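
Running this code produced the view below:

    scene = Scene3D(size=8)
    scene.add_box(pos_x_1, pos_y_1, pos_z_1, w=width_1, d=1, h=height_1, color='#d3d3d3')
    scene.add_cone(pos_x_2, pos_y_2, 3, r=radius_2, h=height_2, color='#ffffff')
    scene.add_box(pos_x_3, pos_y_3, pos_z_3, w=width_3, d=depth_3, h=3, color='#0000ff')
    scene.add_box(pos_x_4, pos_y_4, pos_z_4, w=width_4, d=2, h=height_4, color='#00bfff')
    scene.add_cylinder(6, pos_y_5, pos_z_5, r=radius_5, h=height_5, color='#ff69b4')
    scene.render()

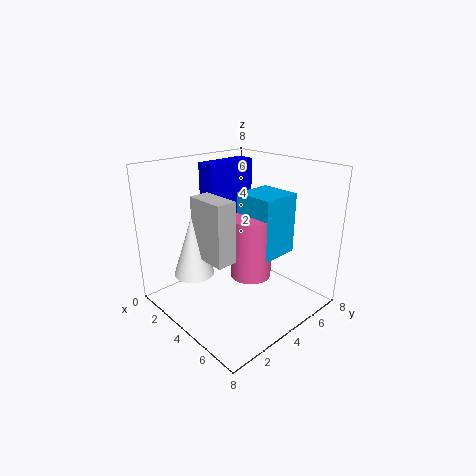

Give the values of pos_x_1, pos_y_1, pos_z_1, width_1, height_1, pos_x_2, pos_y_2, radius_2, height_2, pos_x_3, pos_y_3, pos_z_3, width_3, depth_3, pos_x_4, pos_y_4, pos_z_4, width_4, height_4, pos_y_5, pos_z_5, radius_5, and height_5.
pos_x_1 = 4, pos_y_1 = 1, pos_z_1 = 4, width_1 = 2, height_1 = 3, pos_x_2 = 4, pos_y_2 = 1, radius_2 = 1, height_2 = 3, pos_x_3 = 2, pos_y_3 = 3, pos_z_3 = 5, width_3 = 1, depth_3 = 3, pos_x_4 = 5, pos_y_4 = 3, pos_z_4 = 4, width_4 = 2, height_4 = 3, pos_y_5 = 3, pos_z_5 = 3, radius_5 = 1, height_5 = 3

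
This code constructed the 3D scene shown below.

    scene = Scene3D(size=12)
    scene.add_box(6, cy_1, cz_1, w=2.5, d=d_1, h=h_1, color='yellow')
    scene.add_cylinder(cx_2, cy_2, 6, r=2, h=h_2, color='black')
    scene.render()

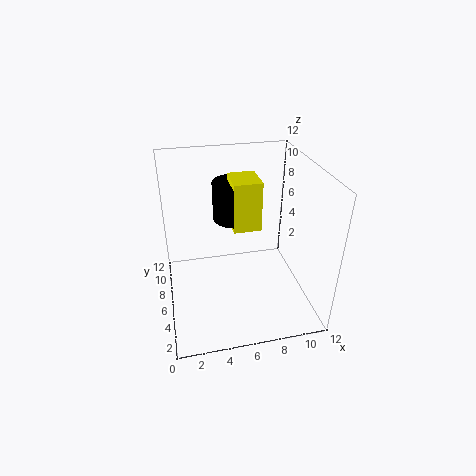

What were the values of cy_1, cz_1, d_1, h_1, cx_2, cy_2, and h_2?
cy_1 = 7.5, cz_1 = 5.5, d_1 = 3, h_1 = 4.5, cx_2 = 6.5, cy_2 = 9.5, h_2 = 3.5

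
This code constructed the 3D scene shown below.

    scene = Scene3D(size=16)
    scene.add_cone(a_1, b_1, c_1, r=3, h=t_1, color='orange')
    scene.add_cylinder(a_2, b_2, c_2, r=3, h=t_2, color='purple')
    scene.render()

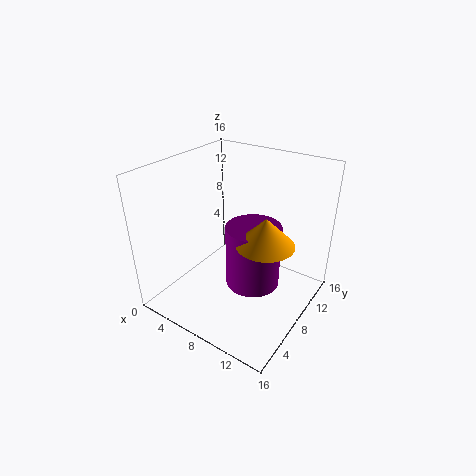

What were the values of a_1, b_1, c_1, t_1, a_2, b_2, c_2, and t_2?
a_1 = 12, b_1 = 7, c_1 = 9, t_1 = 3, a_2 = 10, b_2 = 8, c_2 = 3, t_2 = 7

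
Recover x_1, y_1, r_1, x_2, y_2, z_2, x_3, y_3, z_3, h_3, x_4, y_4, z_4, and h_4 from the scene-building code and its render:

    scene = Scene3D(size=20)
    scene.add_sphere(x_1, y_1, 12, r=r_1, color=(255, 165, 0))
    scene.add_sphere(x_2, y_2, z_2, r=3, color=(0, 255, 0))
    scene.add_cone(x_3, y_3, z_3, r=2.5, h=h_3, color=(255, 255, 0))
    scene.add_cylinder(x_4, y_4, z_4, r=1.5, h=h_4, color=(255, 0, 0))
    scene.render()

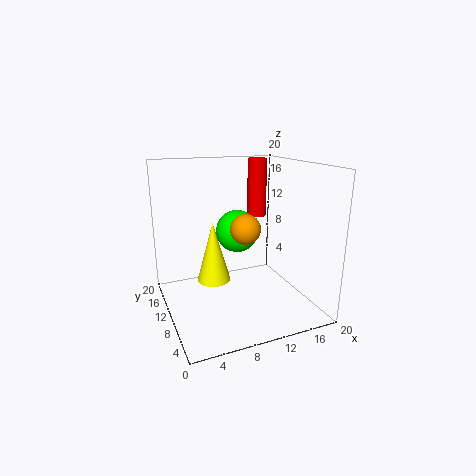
x_1 = 10; y_1 = 7.5; r_1 = 2; x_2 = 10.5; y_2 = 11.5; z_2 = 10.5; x_3 = 7.5; y_3 = 13.5; z_3 = 2.5; h_3 = 9; x_4 = 16; y_4 = 16.5; z_4 = 11; h_4 = 9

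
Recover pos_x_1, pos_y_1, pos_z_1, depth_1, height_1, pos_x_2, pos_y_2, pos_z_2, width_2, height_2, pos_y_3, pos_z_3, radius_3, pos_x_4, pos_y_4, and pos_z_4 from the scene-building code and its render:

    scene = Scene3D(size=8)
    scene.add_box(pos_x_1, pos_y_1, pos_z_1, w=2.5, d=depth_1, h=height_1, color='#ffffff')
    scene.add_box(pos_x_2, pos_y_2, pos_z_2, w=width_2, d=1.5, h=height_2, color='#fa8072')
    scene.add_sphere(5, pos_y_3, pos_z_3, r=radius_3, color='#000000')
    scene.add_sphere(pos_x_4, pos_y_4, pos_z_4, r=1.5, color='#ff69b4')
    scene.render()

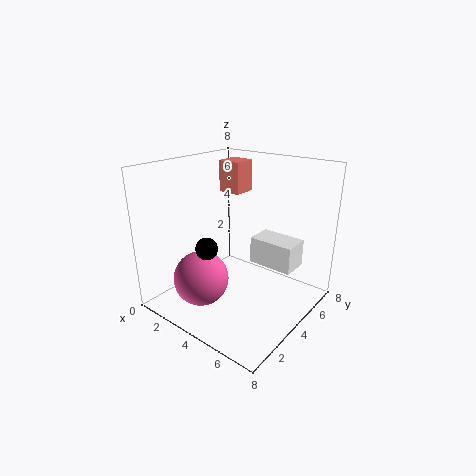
pos_x_1 = 4.5, pos_y_1 = 4.5, pos_z_1 = 2.5, depth_1 = 1.5, height_1 = 1.5, pos_x_2 = 0.5, pos_y_2 = 6.5, pos_z_2 = 5.5, width_2 = 1.5, height_2 = 2, pos_y_3 = 0.5, pos_z_3 = 5, radius_3 = 0.5, pos_x_4 = 3, pos_y_4 = 2, pos_z_4 = 2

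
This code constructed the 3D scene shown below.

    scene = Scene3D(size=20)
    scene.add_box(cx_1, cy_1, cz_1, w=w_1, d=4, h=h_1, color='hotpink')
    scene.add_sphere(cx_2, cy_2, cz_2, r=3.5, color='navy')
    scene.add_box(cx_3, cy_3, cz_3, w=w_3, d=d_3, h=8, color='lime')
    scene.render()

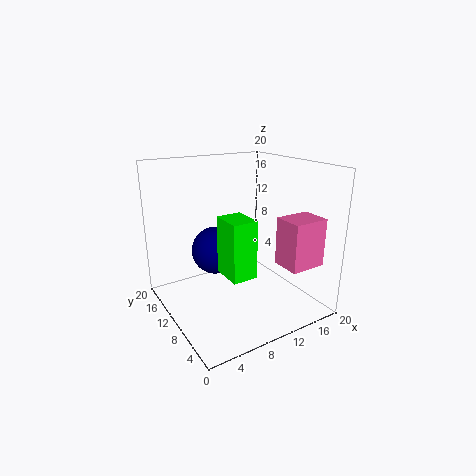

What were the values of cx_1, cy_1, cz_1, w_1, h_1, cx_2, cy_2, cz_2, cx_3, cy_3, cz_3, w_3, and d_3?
cx_1 = 13.5; cy_1 = 2; cz_1 = 7; w_1 = 5; h_1 = 6.5; cx_2 = 8.5; cy_2 = 14; cz_2 = 7; cx_3 = 7; cy_3 = 6; cz_3 = 5.5; w_3 = 3.5; d_3 = 4.5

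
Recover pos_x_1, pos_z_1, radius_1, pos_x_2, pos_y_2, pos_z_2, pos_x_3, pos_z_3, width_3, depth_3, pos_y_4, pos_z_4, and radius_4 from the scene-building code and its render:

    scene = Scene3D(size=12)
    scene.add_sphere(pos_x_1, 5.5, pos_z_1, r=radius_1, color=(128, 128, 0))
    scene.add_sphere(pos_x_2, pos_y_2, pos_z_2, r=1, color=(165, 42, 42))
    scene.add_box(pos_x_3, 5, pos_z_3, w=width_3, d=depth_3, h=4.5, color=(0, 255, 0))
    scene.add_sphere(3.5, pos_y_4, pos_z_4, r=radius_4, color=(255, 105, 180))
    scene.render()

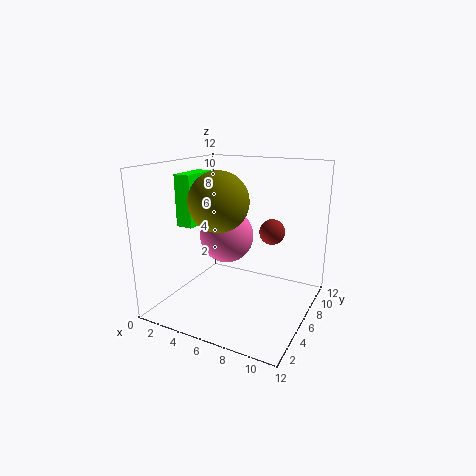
pos_x_1 = 4.5
pos_z_1 = 9
radius_1 = 2.5
pos_x_2 = 9
pos_y_2 = 6
pos_z_2 = 7
pos_x_3 = 0.5
pos_z_3 = 6.5
width_3 = 1.5
depth_3 = 3.5
pos_y_4 = 8.5
pos_z_4 = 5
radius_4 = 2.5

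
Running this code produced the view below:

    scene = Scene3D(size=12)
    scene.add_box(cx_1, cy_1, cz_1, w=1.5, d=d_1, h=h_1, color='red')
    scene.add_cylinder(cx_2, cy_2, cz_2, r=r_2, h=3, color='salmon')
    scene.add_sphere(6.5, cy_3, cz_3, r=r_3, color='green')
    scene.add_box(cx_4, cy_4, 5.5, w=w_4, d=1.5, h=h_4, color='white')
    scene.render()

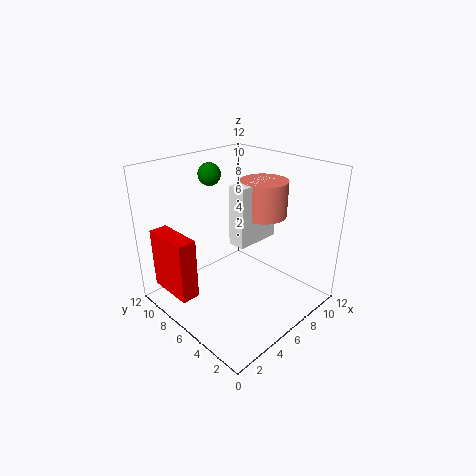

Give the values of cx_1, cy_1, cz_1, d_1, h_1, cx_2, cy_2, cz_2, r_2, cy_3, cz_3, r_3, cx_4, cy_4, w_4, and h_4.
cx_1 = 0.5
cy_1 = 6.5
cz_1 = 2
d_1 = 4
h_1 = 5
cx_2 = 8.5
cy_2 = 5.5
cz_2 = 7.5
r_2 = 2
cy_3 = 10
cz_3 = 10.5
r_3 = 1
cx_4 = 5.5
cy_4 = 5
w_4 = 4
h_4 = 5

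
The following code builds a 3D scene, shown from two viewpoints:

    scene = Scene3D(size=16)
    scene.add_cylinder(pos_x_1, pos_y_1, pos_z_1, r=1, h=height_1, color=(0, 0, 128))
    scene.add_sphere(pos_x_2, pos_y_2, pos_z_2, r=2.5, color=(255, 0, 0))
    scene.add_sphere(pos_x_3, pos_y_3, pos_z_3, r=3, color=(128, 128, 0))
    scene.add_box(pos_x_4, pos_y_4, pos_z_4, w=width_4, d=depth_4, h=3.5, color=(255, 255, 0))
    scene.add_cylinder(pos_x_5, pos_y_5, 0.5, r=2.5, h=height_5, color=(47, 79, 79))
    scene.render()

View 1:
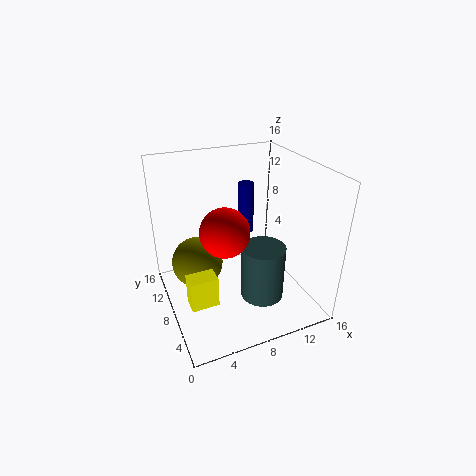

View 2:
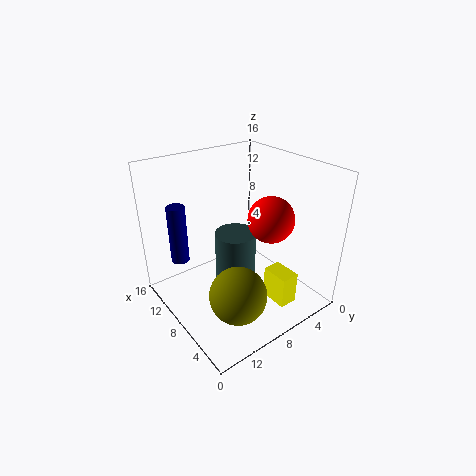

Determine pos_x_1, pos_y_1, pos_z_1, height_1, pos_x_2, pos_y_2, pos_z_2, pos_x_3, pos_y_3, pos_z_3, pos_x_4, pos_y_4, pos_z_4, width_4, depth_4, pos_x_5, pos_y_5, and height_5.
pos_x_1 = 11.5
pos_y_1 = 13.5
pos_z_1 = 5.5
height_1 = 6.5
pos_x_2 = 5.5
pos_y_2 = 5.5
pos_z_2 = 10.5
pos_x_3 = 4
pos_y_3 = 11
pos_z_3 = 4
pos_x_4 = 1.5
pos_y_4 = 5
pos_z_4 = 2
width_4 = 3
depth_4 = 2
pos_x_5 = 10.5
pos_y_5 = 6.5
height_5 = 6.5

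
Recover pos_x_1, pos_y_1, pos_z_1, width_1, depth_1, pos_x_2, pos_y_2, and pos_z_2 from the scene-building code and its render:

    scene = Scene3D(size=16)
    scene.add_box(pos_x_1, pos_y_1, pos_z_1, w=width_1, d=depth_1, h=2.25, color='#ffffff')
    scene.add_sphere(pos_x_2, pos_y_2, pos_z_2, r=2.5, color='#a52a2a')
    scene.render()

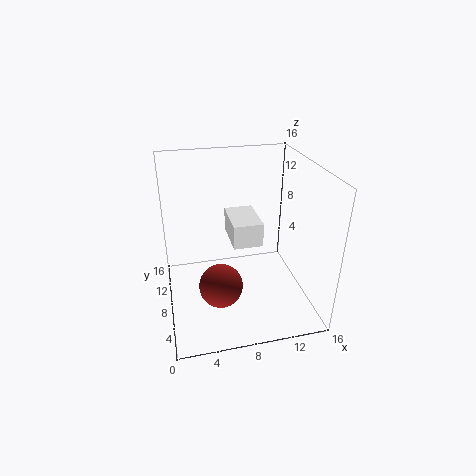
pos_x_1 = 6.25, pos_y_1 = 2.25, pos_z_1 = 10.25, width_1 = 2.75, depth_1 = 4.25, pos_x_2 = 5.75, pos_y_2 = 7, pos_z_2 = 2.5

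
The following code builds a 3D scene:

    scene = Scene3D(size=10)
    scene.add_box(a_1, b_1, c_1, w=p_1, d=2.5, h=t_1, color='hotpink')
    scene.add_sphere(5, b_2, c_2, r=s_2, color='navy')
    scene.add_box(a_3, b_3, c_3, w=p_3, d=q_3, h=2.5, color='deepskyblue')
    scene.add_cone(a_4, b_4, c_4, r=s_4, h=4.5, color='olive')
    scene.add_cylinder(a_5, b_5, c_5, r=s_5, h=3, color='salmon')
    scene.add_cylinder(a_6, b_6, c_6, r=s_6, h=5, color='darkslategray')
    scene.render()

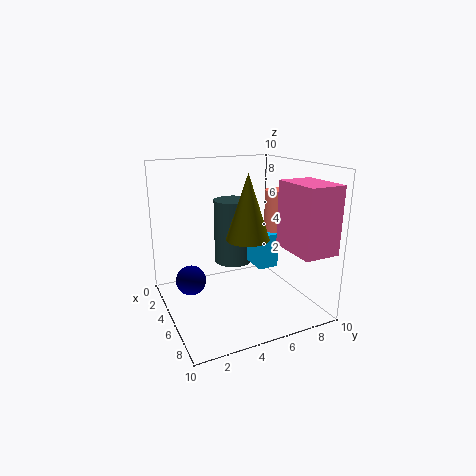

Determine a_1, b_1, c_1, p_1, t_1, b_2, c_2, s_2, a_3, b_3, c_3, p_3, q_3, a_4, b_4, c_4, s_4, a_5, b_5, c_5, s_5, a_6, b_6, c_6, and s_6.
a_1 = 6, b_1 = 7.5, c_1 = 4.5, p_1 = 3.5, t_1 = 4.5, b_2 = 1.5, c_2 = 2.5, s_2 = 1, a_3 = 3.5, b_3 = 6.5, c_3 = 2.5, p_3 = 2, q_3 = 1.5, a_4 = 5.5, b_4 = 5.5, c_4 = 5, s_4 = 1.5, a_5 = 4.5, b_5 = 8.5, c_5 = 5, s_5 = 1, a_6 = 2, b_6 = 6, c_6 = 2, s_6 = 1.5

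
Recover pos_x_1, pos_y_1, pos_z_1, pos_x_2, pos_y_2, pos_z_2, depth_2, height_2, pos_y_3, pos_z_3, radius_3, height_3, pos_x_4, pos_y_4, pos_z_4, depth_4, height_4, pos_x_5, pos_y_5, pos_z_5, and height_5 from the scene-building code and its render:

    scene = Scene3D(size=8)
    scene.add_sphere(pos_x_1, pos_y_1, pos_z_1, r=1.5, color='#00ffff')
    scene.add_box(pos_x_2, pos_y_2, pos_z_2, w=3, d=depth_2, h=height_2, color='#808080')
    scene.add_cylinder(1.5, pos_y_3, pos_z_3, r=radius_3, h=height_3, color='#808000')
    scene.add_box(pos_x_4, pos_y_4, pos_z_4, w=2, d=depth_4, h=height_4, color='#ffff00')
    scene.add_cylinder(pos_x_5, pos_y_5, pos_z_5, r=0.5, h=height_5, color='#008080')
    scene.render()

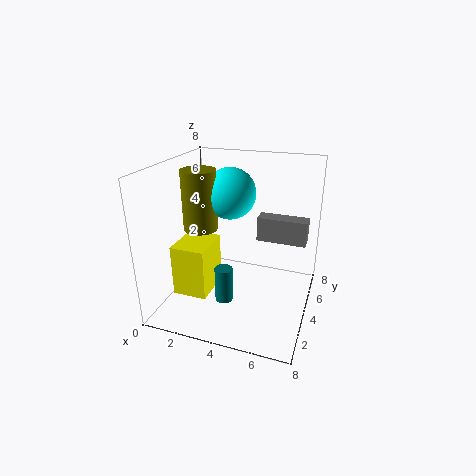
pos_x_1 = 3, pos_y_1 = 5.5, pos_z_1 = 6, pos_x_2 = 4.5, pos_y_2 = 6, pos_z_2 = 3, depth_2 = 1, height_2 = 1.5, pos_y_3 = 4.5, pos_z_3 = 4, radius_3 = 1, height_3 = 3.5, pos_x_4 = 0.5, pos_y_4 = 2.5, pos_z_4 = 0.5, depth_4 = 2.5, height_4 = 3, pos_x_5 = 3.5, pos_y_5 = 3, pos_z_5 = 0.5, height_5 = 2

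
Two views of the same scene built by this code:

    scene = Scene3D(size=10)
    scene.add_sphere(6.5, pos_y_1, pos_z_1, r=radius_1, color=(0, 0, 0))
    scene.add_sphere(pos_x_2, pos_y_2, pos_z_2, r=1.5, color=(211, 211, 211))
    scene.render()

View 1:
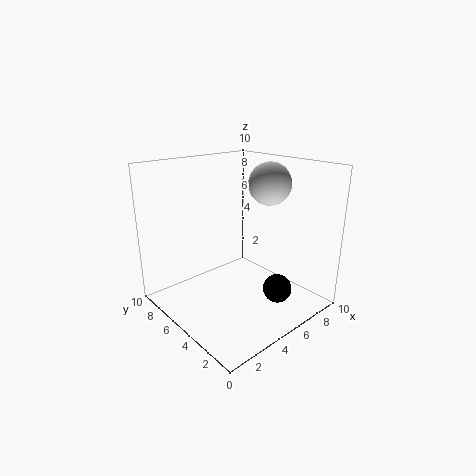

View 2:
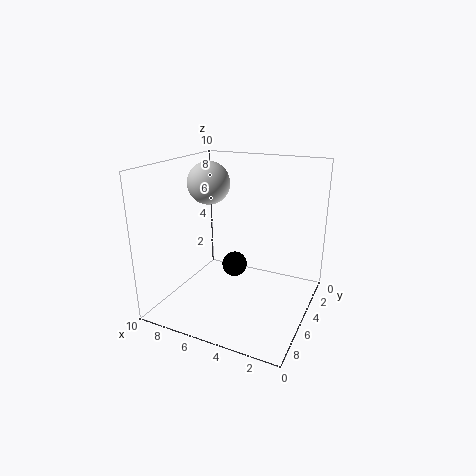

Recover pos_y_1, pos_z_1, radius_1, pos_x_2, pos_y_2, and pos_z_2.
pos_y_1 = 2.5, pos_z_1 = 1.5, radius_1 = 1, pos_x_2 = 7.5, pos_y_2 = 4.5, pos_z_2 = 8.5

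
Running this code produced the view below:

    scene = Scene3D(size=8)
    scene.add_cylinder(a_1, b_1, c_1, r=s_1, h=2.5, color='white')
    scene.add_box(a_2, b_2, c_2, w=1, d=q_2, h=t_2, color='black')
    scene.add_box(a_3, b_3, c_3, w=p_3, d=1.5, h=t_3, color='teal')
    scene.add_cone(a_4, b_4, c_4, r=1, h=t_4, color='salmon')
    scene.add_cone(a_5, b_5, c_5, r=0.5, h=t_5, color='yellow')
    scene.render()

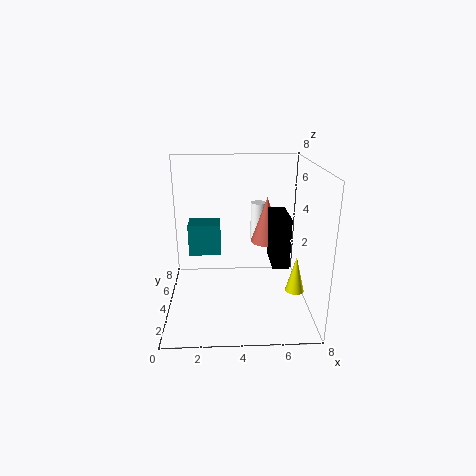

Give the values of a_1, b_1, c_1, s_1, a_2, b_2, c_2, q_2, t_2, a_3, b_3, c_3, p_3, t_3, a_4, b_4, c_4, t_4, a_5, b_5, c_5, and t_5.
a_1 = 5.5; b_1 = 7.5; c_1 = 2.5; s_1 = 0.5; a_2 = 6; b_2 = 4; c_2 = 2; q_2 = 2.5; t_2 = 3; a_3 = 1; b_3 = 6; c_3 = 2; p_3 = 2; t_3 = 2; a_4 = 6; b_4 = 7; c_4 = 2.5; t_4 = 3; a_5 = 7; b_5 = 2.5; c_5 = 1.5; t_5 = 2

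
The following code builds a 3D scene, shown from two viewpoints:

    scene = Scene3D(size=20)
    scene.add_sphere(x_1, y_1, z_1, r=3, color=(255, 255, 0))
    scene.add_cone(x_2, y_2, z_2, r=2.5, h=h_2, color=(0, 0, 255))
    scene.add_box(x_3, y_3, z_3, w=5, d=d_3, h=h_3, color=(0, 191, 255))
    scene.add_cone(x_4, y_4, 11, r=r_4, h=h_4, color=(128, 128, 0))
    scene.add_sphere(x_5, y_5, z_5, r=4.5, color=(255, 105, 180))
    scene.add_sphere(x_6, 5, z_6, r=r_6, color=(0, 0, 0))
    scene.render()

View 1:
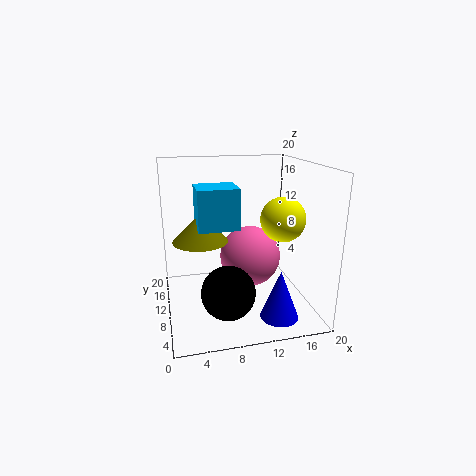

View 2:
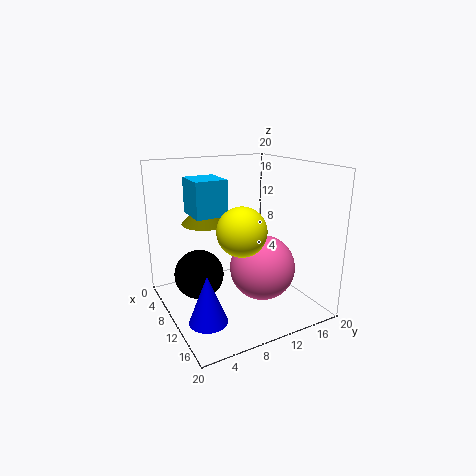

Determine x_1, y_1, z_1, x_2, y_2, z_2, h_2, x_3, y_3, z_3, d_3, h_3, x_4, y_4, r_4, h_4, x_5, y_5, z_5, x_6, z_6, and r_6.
x_1 = 15.5
y_1 = 7.5
z_1 = 13
x_2 = 14
y_2 = 3.5
z_2 = 1
h_2 = 6.5
x_3 = 4
y_3 = 4.5
z_3 = 13
d_3 = 4.5
h_3 = 5
x_4 = 4.5
y_4 = 7.5
r_4 = 3.5
h_4 = 3.5
x_5 = 12.5
y_5 = 12.5
z_5 = 6
x_6 = 7.5
z_6 = 4.5
r_6 = 3.5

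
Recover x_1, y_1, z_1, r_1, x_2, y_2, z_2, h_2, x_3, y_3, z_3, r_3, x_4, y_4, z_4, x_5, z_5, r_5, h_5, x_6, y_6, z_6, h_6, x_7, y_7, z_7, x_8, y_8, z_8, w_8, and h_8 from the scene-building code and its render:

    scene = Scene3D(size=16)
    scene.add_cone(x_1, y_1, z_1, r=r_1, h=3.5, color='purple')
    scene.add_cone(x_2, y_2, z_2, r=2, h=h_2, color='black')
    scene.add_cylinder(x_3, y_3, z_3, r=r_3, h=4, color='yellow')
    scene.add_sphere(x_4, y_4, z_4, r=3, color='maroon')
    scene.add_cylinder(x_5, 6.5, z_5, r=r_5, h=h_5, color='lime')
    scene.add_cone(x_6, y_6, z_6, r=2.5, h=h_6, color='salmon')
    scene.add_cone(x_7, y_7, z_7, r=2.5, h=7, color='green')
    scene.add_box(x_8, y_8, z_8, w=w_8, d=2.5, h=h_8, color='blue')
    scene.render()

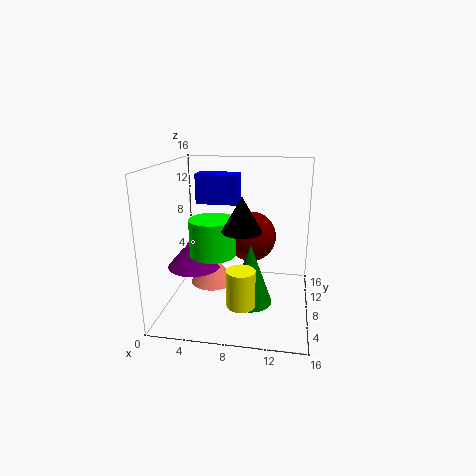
x_1 = 3, y_1 = 7.5, z_1 = 4.5, r_1 = 3, x_2 = 9, y_2 = 4.5, z_2 = 10, h_2 = 3.5, x_3 = 9, y_3 = 4, z_3 = 2, r_3 = 1.5, x_4 = 9, y_4 = 11.5, z_4 = 7, x_5 = 5.5, z_5 = 6.5, r_5 = 2.5, h_5 = 4, x_6 = 5, y_6 = 8, z_6 = 2.5, h_6 = 3.5, x_7 = 9.5, y_7 = 7.5, z_7 = 0.5, x_8 = 2.5, y_8 = 10.5, z_8 = 11, w_8 = 5, h_8 = 3.5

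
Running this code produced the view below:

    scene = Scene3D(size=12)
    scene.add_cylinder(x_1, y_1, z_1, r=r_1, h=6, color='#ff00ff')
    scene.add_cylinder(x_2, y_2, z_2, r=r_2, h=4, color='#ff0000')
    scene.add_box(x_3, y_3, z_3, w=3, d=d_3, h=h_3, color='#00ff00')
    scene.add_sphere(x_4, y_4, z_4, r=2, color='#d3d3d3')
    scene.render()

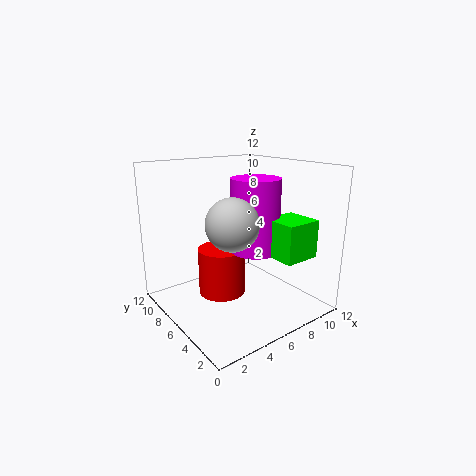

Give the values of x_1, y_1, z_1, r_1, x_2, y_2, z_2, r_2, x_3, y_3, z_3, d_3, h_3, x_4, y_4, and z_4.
x_1 = 7; y_1 = 5; z_1 = 5; r_1 = 2; x_2 = 5; y_2 = 7; z_2 = 1; r_2 = 2; x_3 = 7; y_3 = 1; z_3 = 5; d_3 = 3; h_3 = 3; x_4 = 4; y_4 = 4; z_4 = 8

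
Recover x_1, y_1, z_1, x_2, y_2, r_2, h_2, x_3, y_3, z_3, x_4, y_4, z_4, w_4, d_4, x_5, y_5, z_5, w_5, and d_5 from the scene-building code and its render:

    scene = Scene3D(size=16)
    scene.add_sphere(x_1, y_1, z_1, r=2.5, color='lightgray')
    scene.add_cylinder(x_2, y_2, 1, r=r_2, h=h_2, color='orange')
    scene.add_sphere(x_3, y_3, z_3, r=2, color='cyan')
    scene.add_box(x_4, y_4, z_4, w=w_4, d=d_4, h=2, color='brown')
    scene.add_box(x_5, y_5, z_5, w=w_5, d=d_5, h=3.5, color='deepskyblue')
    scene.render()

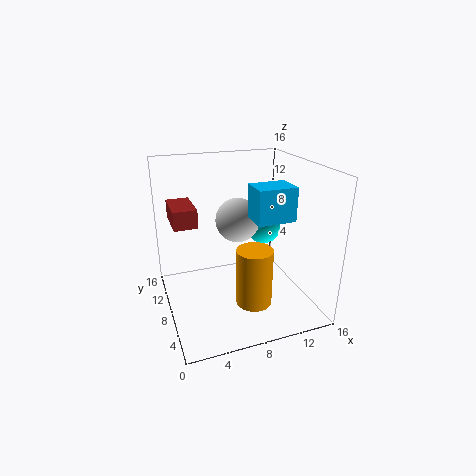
x_1 = 8.5; y_1 = 9.5; z_1 = 9.5; x_2 = 9; y_2 = 5.5; r_2 = 2; h_2 = 6.5; x_3 = 12; y_3 = 10; z_3 = 8; x_4 = 1; y_4 = 7.5; z_4 = 10; w_4 = 2.5; d_4 = 4.5; x_5 = 8.5; y_5 = 3.5; z_5 = 11; w_5 = 4; d_5 = 3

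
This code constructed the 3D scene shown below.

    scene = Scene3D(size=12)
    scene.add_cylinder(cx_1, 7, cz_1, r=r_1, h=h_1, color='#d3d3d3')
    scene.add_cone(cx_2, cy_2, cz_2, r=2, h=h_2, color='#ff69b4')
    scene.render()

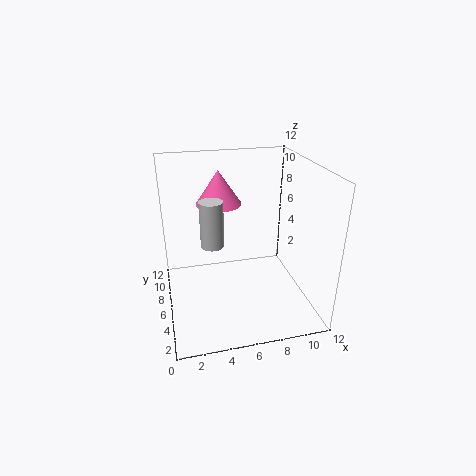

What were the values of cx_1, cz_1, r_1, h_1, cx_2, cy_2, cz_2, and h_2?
cx_1 = 4; cz_1 = 5; r_1 = 1; h_1 = 4; cx_2 = 5; cy_2 = 9; cz_2 = 8; h_2 = 3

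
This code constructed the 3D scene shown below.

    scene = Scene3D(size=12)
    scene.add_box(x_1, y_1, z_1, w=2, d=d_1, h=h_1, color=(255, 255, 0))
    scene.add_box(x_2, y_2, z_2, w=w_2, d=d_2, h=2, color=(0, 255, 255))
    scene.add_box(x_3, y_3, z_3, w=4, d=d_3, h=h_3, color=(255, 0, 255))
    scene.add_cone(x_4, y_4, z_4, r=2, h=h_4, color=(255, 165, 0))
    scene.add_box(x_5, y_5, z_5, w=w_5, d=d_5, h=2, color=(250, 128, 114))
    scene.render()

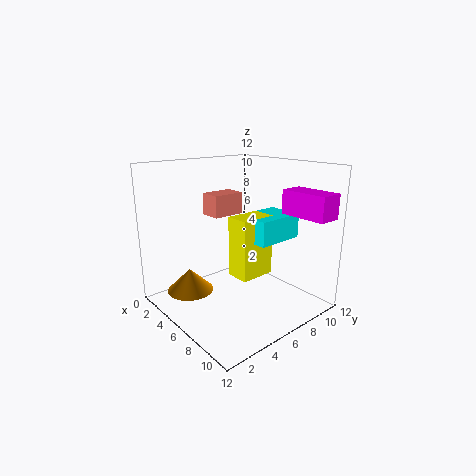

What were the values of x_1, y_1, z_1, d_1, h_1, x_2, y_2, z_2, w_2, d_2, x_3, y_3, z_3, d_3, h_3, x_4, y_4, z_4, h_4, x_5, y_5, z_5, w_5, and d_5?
x_1 = 6, y_1 = 5, z_1 = 3, d_1 = 3, h_1 = 5, x_2 = 6, y_2 = 6, z_2 = 6, w_2 = 3, d_2 = 4, x_3 = 8, y_3 = 9, z_3 = 8, d_3 = 2, h_3 = 2, x_4 = 3, y_4 = 3, z_4 = 1, h_4 = 2, x_5 = 1, y_5 = 6, z_5 = 7, w_5 = 2, d_5 = 3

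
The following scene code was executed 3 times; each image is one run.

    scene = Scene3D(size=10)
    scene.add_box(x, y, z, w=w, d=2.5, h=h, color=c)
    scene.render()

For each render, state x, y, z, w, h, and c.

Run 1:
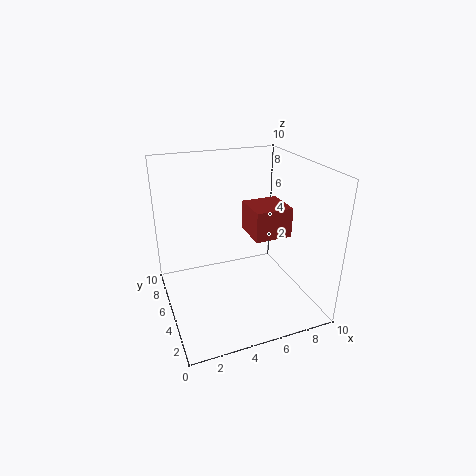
x = 5.5, y = 3, z = 5.5, w = 2.5, h = 2, c = 'brown'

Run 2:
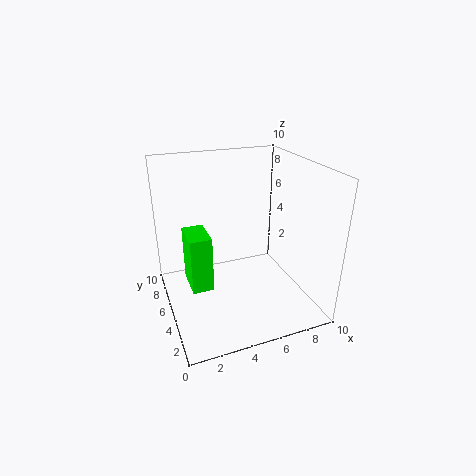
x = 1.5, y = 4.5, z = 1.5, w = 1.5, h = 4, c = 'lime'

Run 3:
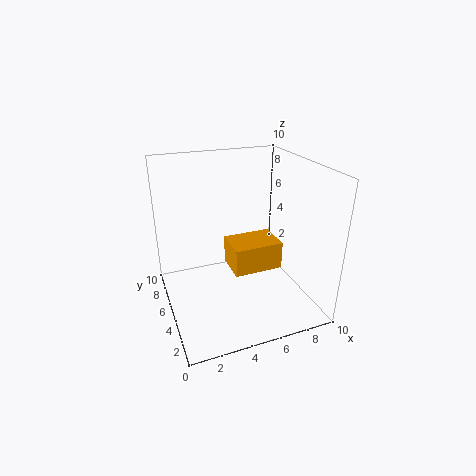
x = 4.5, y = 4, z = 2.5, w = 3.5, h = 2, c = 'orange'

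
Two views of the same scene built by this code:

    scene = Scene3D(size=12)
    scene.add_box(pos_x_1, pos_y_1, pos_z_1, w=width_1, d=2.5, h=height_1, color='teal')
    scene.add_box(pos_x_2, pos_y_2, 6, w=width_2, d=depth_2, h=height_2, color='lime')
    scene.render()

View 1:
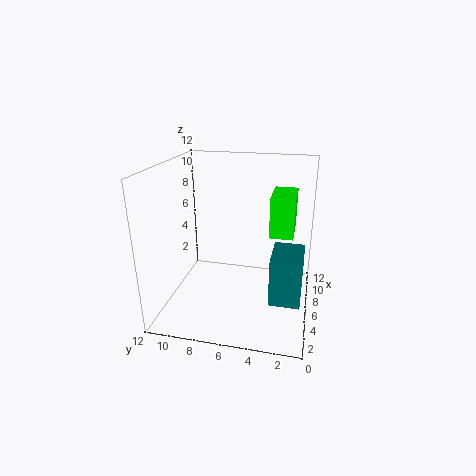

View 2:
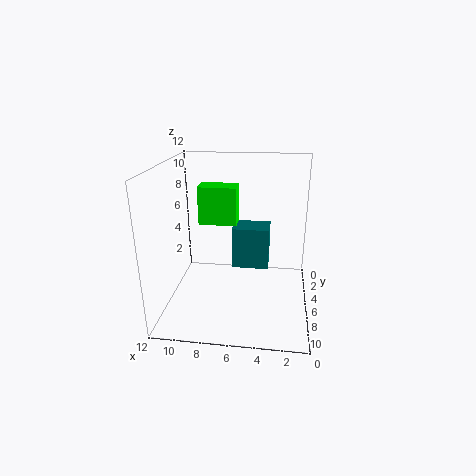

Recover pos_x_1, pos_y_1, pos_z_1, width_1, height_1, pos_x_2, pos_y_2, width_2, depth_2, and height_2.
pos_x_1 = 3.5; pos_y_1 = 0.5; pos_z_1 = 1.5; width_1 = 3.5; height_1 = 4; pos_x_2 = 6.5; pos_y_2 = 1.5; width_2 = 3.5; depth_2 = 2; height_2 = 3.5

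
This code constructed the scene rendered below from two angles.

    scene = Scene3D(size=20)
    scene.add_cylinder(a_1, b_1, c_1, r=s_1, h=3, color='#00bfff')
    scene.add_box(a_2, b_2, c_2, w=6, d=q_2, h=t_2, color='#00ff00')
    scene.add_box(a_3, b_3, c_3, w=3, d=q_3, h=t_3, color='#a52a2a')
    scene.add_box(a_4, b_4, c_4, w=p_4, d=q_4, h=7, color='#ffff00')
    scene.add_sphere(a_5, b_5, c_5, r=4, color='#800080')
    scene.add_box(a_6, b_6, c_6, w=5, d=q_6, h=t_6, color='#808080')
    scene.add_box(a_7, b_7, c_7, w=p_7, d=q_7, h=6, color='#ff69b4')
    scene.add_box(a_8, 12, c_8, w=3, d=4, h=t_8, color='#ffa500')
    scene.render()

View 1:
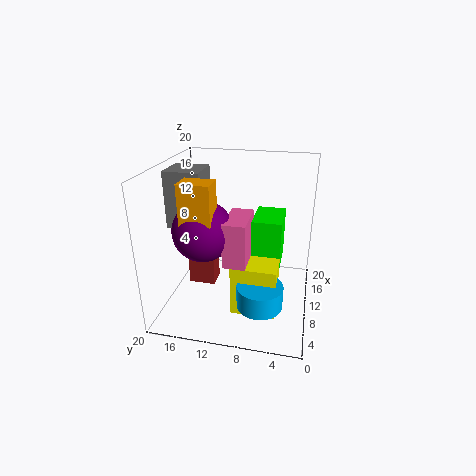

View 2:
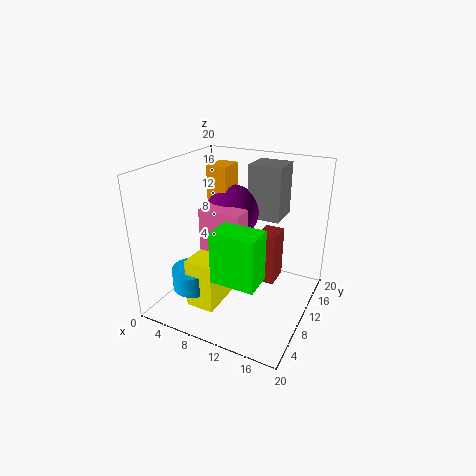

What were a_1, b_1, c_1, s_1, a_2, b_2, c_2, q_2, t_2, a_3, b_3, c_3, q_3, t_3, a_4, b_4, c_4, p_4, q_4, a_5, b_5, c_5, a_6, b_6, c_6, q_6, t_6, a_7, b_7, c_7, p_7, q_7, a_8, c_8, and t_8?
a_1 = 5; b_1 = 6; c_1 = 3; s_1 = 3; a_2 = 9; b_2 = 4; c_2 = 6; q_2 = 4; t_2 = 7; a_3 = 11; b_3 = 14; c_3 = 1; q_3 = 4; t_3 = 8; a_4 = 5; b_4 = 4; c_4 = 1; p_4 = 4; q_4 = 6; a_5 = 7; b_5 = 14; c_5 = 12; a_6 = 9; b_6 = 15; c_6 = 11; q_6 = 5; t_6 = 8; a_7 = 5; b_7 = 8; c_7 = 8; p_7 = 6; q_7 = 3; a_8 = 4; c_8 = 11; t_8 = 8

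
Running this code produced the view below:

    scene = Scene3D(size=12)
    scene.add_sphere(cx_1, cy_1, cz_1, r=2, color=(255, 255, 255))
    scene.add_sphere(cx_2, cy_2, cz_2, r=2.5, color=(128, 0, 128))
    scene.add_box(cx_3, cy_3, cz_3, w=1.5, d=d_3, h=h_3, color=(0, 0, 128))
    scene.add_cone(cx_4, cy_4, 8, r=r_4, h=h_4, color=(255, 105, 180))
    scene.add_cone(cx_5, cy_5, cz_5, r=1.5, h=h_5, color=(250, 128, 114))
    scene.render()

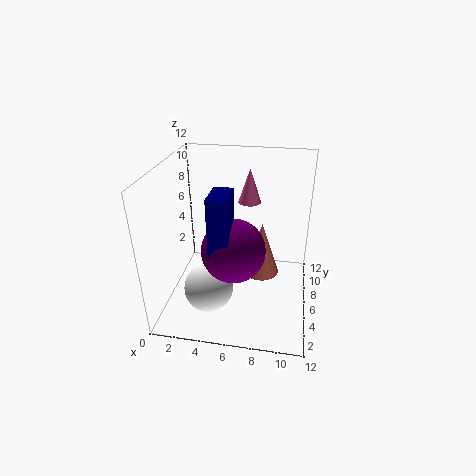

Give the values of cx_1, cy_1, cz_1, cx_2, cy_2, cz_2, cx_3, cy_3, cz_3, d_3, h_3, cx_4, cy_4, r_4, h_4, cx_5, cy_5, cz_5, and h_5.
cx_1 = 4; cy_1 = 3.5; cz_1 = 2.5; cx_2 = 6; cy_2 = 4; cz_2 = 6; cx_3 = 4.5; cy_3 = 2; cz_3 = 6; d_3 = 2.5; h_3 = 5; cx_4 = 6.5; cy_4 = 9; r_4 = 1; h_4 = 3; cx_5 = 8; cy_5 = 6; cz_5 = 3; h_5 = 4.5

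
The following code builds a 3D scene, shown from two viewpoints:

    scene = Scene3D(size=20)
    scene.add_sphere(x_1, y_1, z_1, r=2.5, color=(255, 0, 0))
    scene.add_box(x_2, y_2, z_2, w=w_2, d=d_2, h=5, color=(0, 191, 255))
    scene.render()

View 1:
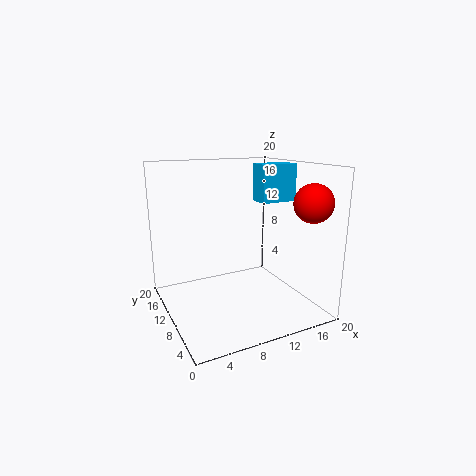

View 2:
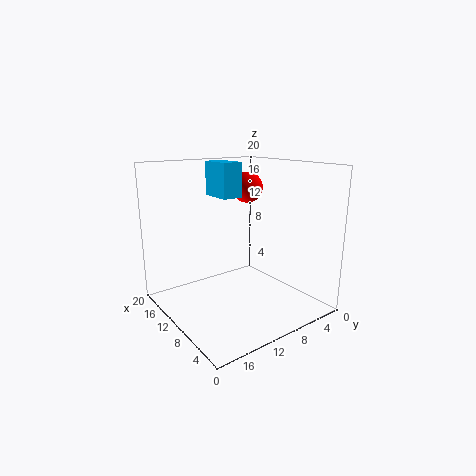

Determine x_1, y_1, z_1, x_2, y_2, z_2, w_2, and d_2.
x_1 = 17, y_1 = 3, z_1 = 15.5, x_2 = 12.5, y_2 = 7.5, z_2 = 15, w_2 = 5, d_2 = 3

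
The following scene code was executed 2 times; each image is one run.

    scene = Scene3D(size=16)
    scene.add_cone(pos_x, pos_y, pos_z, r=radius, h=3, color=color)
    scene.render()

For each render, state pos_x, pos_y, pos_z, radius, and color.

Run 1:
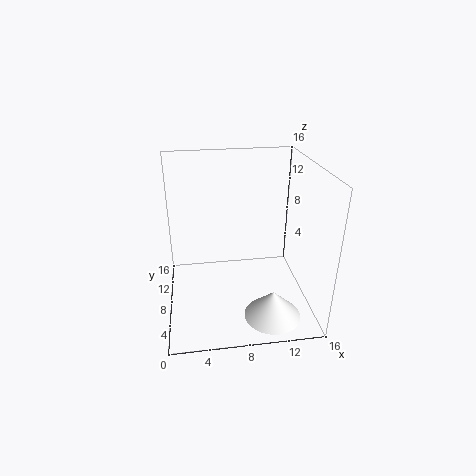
pos_x = 11; pos_y = 3; pos_z = 1; radius = 3; color = 'white'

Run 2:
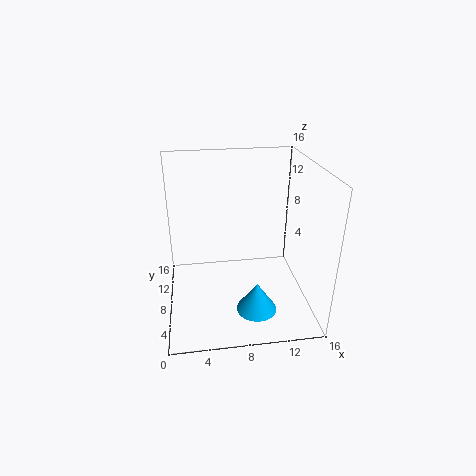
pos_x = 9; pos_y = 2; pos_z = 3; radius = 2; color = 'deepskyblue'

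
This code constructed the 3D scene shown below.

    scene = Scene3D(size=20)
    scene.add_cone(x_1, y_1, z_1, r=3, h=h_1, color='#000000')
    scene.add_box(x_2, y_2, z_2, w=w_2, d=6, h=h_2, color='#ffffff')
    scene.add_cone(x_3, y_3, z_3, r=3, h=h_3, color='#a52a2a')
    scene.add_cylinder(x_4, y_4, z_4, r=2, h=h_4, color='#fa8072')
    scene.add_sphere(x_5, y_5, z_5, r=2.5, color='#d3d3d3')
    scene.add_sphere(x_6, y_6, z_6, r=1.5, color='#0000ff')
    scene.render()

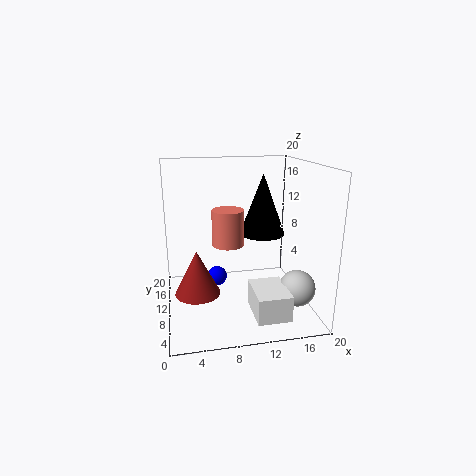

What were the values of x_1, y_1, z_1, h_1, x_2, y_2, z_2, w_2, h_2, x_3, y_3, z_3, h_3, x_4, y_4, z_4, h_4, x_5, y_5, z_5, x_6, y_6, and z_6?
x_1 = 13; y_1 = 8.5; z_1 = 11; h_1 = 8; x_2 = 11; y_2 = 2; z_2 = 1; w_2 = 4.5; h_2 = 3.5; x_3 = 4; y_3 = 7.5; z_3 = 3.5; h_3 = 6; x_4 = 8; y_4 = 6.5; z_4 = 10.5; h_4 = 4.5; x_5 = 17.5; y_5 = 6; z_5 = 3.5; x_6 = 7.5; y_6 = 14; z_6 = 2.5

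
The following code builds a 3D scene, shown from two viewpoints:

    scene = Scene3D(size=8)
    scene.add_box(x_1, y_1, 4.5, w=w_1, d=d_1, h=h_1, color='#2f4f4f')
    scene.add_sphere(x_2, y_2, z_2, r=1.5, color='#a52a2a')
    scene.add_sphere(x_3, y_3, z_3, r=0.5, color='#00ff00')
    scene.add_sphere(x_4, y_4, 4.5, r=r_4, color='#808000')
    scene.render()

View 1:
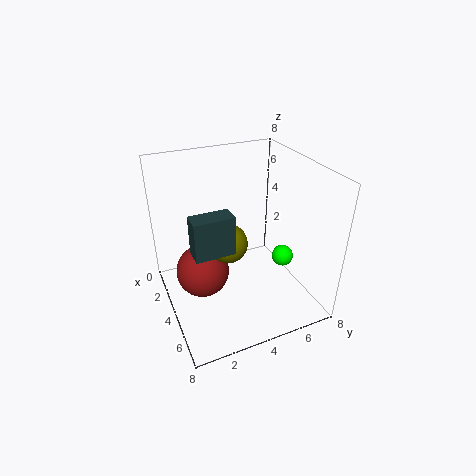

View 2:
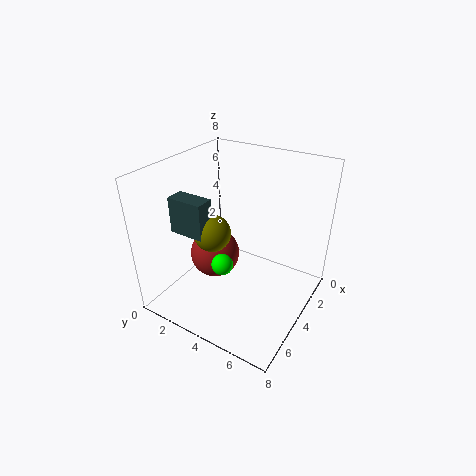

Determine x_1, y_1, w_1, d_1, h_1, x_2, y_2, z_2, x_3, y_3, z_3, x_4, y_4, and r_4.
x_1 = 5, y_1 = 1, w_1 = 1, d_1 = 2, h_1 = 2, x_2 = 3.5, y_2 = 2, z_2 = 2, x_3 = 7, y_3 = 5, z_3 = 4.5, x_4 = 5, y_4 = 3, r_4 = 1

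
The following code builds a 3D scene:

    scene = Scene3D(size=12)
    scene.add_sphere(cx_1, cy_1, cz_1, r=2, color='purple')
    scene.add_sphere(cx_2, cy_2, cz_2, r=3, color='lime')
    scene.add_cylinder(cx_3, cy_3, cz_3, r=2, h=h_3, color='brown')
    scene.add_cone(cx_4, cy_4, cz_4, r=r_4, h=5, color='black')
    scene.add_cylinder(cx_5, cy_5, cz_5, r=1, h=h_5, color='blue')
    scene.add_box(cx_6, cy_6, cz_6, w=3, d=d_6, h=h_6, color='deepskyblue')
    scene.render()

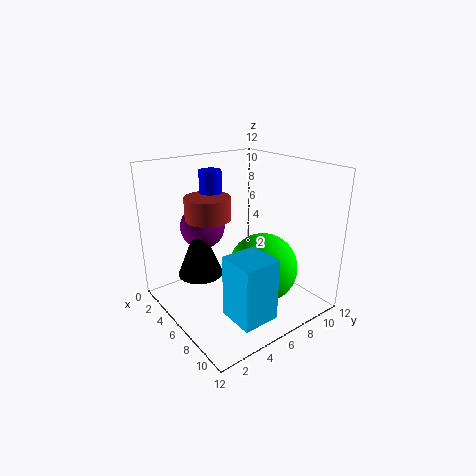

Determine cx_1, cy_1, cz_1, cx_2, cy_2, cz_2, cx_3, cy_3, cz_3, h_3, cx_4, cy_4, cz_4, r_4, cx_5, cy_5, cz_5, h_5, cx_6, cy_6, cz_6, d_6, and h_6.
cx_1 = 2
cy_1 = 5
cz_1 = 6
cx_2 = 7
cy_2 = 8
cz_2 = 3
cx_3 = 3
cy_3 = 5
cz_3 = 7
h_3 = 2
cx_4 = 3
cy_4 = 4
cz_4 = 2
r_4 = 2
cx_5 = 2
cy_5 = 6
cz_5 = 7
h_5 = 4
cx_6 = 8
cy_6 = 3
cz_6 = 1
d_6 = 3
h_6 = 5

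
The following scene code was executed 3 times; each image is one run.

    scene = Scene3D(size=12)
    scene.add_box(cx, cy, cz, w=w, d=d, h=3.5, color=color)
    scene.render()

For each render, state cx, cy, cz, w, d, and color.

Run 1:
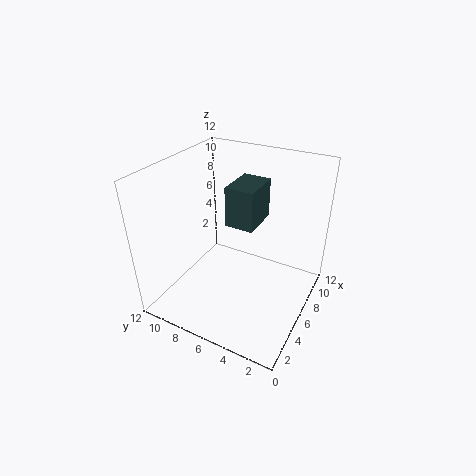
cx = 6.5, cy = 5, cz = 6.5, w = 3.5, d = 2.5, color = 'darkslategray'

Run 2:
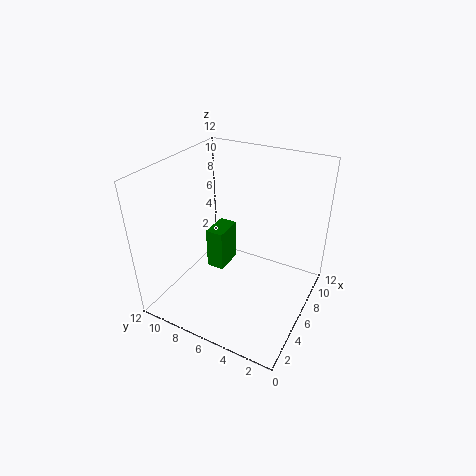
cx = 5, cy = 7, cz = 3, w = 2.5, d = 1.5, color = 'green'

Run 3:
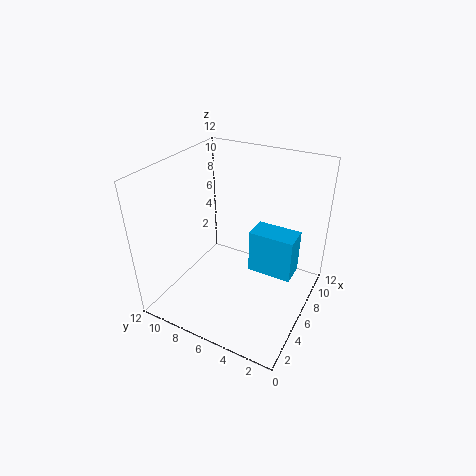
cx = 5, cy = 1, cz = 4, w = 2, d = 3.5, color = 'deepskyblue'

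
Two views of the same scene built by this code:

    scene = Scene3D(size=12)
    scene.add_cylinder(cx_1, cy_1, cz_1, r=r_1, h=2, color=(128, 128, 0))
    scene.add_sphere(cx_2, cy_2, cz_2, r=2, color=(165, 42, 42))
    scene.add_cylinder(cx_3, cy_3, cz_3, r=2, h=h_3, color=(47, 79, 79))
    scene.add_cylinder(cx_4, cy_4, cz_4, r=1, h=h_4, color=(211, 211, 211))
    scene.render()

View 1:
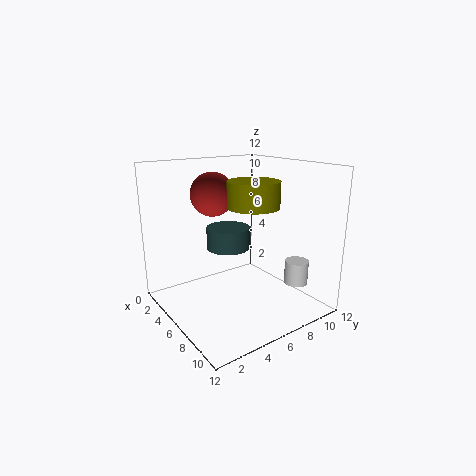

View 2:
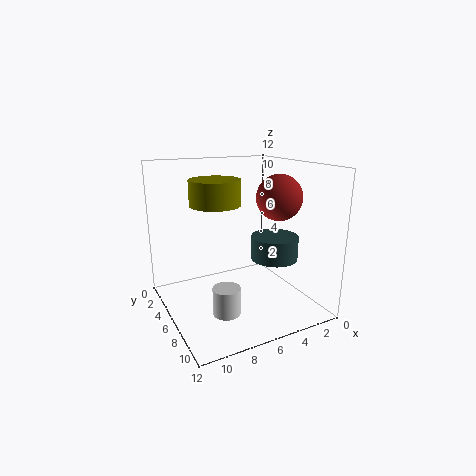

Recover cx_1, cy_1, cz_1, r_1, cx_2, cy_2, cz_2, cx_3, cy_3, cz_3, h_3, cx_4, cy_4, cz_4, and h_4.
cx_1 = 8
cy_1 = 6
cz_1 = 9
r_1 = 2
cx_2 = 2
cy_2 = 6
cz_2 = 9
cx_3 = 3
cy_3 = 7
cz_3 = 4
h_3 = 2
cx_4 = 9
cy_4 = 10
cz_4 = 2
h_4 = 2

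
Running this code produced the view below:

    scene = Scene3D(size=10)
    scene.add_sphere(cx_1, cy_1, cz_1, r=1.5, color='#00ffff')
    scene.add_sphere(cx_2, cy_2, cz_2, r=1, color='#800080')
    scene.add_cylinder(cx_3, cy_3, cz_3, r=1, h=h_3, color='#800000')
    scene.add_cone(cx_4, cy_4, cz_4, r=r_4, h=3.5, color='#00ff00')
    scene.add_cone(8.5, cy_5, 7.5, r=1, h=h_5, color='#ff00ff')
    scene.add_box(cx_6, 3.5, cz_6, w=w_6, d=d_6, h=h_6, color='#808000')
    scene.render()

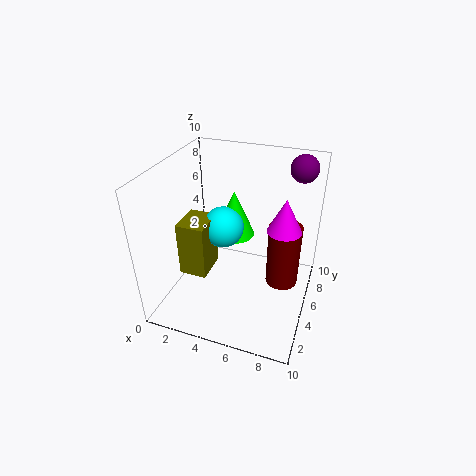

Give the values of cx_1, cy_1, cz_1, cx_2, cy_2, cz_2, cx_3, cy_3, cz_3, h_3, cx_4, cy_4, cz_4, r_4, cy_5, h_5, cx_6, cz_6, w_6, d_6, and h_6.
cx_1 = 3.5
cy_1 = 6
cz_1 = 5
cx_2 = 8.5
cy_2 = 9
cz_2 = 9
cx_3 = 8.5
cy_3 = 3.5
cz_3 = 3.5
h_3 = 4
cx_4 = 4
cy_4 = 7
cz_4 = 4
r_4 = 1.5
cy_5 = 3
h_5 = 2
cx_6 = 1
cz_6 = 2
w_6 = 2
d_6 = 2.5
h_6 = 4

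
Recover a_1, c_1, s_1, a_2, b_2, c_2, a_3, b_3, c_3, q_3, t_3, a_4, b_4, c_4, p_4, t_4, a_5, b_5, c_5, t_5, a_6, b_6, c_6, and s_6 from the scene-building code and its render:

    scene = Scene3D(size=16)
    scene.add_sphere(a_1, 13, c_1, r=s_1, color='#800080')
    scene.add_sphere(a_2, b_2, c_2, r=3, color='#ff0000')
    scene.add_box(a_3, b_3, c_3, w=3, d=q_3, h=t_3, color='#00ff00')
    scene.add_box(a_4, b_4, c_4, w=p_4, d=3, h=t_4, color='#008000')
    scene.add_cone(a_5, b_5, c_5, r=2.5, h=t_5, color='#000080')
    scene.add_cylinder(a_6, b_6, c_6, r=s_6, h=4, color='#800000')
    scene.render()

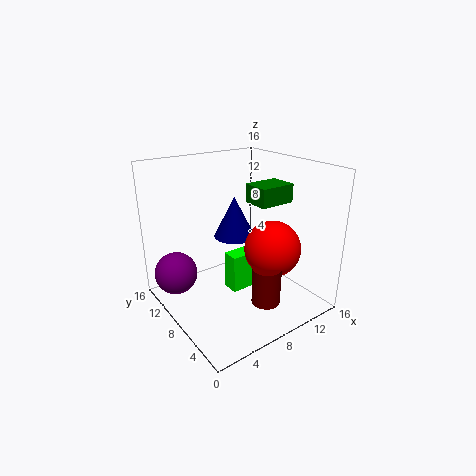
a_1 = 2.5, c_1 = 3, s_1 = 2.5, a_2 = 10, b_2 = 4.5, c_2 = 7.5, a_3 = 7.5, b_3 = 8, c_3 = 1, q_3 = 2, t_3 = 4.5, a_4 = 9, b_4 = 5, c_4 = 12, p_4 = 4, t_4 = 2, a_5 = 10, b_5 = 11.5, c_5 = 6.5, t_5 = 5, a_6 = 8, b_6 = 3, c_6 = 2.5, s_6 = 1.5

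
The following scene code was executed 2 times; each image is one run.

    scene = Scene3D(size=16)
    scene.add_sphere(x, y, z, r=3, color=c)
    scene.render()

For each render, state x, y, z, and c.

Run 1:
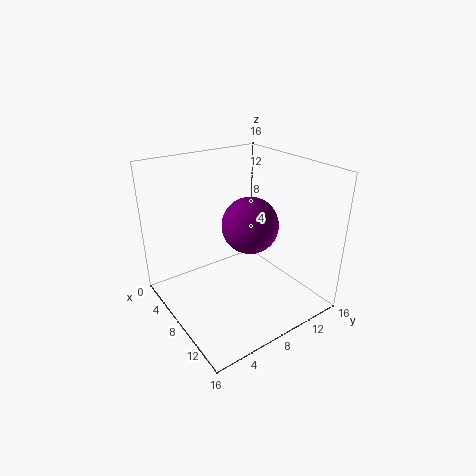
x = 9.5
y = 8.5
z = 10
c = 'purple'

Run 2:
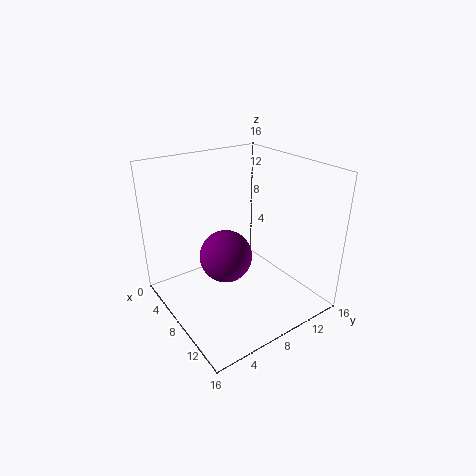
x = 7
y = 7
z = 5.5
c = 'purple'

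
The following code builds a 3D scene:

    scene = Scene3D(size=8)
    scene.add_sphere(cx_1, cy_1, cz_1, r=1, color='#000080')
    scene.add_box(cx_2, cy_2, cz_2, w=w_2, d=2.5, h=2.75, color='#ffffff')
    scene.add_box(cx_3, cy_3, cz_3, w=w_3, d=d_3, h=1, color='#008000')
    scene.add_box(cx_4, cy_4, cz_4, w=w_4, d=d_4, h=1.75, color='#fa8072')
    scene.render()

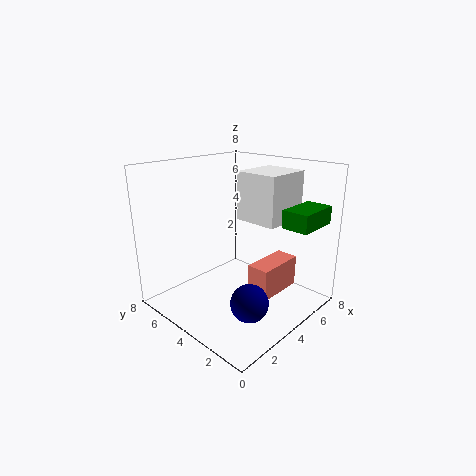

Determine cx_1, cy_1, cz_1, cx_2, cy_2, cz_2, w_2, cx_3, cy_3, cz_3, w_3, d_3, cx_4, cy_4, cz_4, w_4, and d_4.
cx_1 = 2.75; cy_1 = 2; cz_1 = 1.25; cx_2 = 4.75; cy_2 = 2.25; cz_2 = 4.75; w_2 = 2.75; cx_3 = 5.25; cy_3 = 0.5; cz_3 = 4.75; w_3 = 2.5; d_3 = 1.5; cx_4 = 3.75; cy_4 = 1.75; cz_4 = 1; w_4 = 2.75; d_4 = 1.25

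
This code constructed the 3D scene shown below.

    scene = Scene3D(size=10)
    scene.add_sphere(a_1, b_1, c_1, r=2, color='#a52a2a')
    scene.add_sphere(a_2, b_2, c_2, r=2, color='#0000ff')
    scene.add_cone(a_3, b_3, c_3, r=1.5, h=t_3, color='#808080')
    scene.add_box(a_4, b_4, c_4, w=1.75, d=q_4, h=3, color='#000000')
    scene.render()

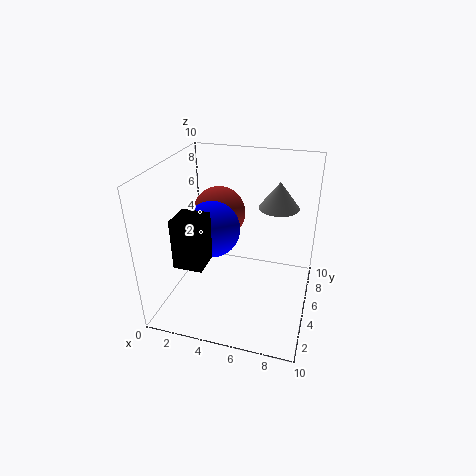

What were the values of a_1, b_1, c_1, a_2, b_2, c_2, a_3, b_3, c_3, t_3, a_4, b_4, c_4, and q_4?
a_1 = 2.75
b_1 = 7.5
c_1 = 5.5
a_2 = 3
b_2 = 5.25
c_2 = 5.25
a_3 = 7.25
b_3 = 8
c_3 = 6.25
t_3 = 2
a_4 = 2.5
b_4 = 0.25
c_4 = 5.25
q_4 = 1.75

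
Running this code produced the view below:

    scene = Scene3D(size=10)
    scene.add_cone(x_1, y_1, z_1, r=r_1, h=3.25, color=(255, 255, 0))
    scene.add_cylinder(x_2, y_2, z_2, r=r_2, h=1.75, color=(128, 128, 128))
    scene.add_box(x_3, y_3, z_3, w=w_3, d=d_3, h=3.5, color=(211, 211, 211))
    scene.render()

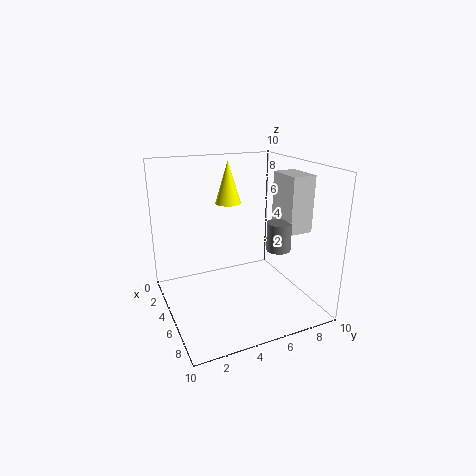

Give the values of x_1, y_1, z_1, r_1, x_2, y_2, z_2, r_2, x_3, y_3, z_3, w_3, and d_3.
x_1 = 1.5; y_1 = 5.75; z_1 = 6.5; r_1 = 1; x_2 = 8.25; y_2 = 6.25; z_2 = 5.25; r_2 = 0.75; x_3 = 6.5; y_3 = 6.75; z_3 = 6.25; w_3 = 2.25; d_3 = 1.5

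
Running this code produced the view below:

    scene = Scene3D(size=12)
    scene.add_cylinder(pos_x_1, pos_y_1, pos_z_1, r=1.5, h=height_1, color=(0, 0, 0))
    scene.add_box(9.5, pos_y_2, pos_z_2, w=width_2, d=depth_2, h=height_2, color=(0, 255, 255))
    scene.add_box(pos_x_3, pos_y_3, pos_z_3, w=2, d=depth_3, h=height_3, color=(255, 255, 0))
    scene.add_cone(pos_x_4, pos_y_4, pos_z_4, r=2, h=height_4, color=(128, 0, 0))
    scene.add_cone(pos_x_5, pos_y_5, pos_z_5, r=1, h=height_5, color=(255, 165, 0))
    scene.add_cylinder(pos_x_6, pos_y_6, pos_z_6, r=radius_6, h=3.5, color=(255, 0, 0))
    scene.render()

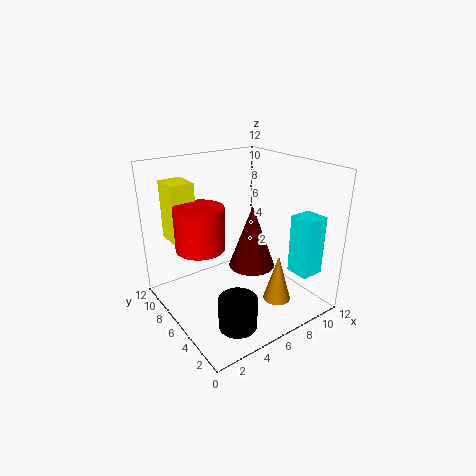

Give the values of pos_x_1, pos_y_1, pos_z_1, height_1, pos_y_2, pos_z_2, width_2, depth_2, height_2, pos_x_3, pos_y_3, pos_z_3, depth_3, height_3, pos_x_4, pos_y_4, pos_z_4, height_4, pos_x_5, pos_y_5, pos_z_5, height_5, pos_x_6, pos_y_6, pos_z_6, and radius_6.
pos_x_1 = 3.5, pos_y_1 = 2.5, pos_z_1 = 0.5, height_1 = 2.5, pos_y_2 = 1.5, pos_z_2 = 3, width_2 = 2, depth_2 = 2, height_2 = 5, pos_x_3 = 1.5, pos_y_3 = 8.5, pos_z_3 = 5.5, depth_3 = 2.5, height_3 = 5, pos_x_4 = 7.5, pos_y_4 = 6, pos_z_4 = 3, height_4 = 5.5, pos_x_5 = 6, pos_y_5 = 1, pos_z_5 = 3, height_5 = 3.5, pos_x_6 = 3, pos_y_6 = 7, pos_z_6 = 5.5, radius_6 = 2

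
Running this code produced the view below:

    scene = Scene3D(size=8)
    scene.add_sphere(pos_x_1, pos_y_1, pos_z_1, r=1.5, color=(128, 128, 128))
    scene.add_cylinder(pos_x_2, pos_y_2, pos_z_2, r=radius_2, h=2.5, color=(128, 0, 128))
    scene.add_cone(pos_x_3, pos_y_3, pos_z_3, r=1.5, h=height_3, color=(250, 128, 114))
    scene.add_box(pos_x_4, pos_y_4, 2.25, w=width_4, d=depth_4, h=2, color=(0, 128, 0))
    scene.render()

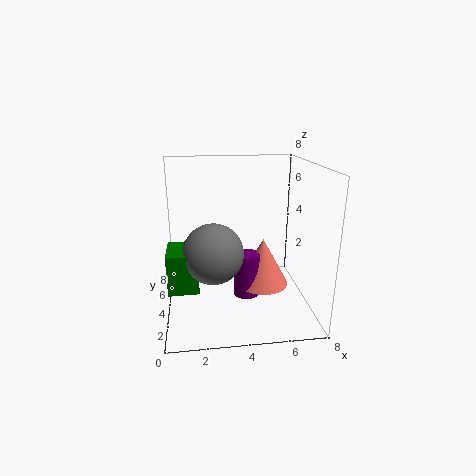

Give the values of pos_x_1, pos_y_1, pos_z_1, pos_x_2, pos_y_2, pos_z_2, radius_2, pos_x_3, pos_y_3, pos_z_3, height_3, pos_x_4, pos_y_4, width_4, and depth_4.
pos_x_1 = 2.5, pos_y_1 = 2, pos_z_1 = 4, pos_x_2 = 4.5, pos_y_2 = 4, pos_z_2 = 0.5, radius_2 = 0.75, pos_x_3 = 5.5, pos_y_3 = 4.25, pos_z_3 = 1, height_3 = 2.75, pos_x_4 = 0.25, pos_y_4 = 1.25, width_4 = 1.5, depth_4 = 2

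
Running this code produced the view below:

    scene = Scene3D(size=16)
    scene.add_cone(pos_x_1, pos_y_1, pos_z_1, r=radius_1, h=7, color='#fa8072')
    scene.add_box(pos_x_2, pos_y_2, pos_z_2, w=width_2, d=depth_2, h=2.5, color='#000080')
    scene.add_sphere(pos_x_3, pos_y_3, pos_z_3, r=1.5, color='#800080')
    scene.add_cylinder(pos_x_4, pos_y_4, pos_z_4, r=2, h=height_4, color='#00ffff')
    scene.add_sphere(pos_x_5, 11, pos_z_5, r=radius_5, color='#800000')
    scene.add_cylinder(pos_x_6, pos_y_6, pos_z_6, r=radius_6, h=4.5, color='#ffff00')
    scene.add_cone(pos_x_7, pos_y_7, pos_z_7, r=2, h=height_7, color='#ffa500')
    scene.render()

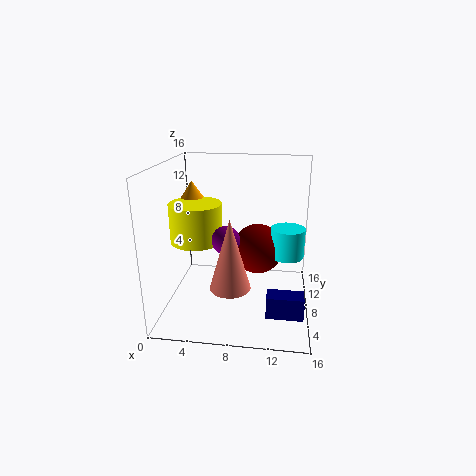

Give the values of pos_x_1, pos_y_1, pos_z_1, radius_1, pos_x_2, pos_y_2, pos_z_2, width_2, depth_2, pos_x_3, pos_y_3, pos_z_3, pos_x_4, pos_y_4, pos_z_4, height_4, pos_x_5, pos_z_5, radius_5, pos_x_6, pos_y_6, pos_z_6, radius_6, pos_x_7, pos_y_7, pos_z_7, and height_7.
pos_x_1 = 8, pos_y_1 = 2.5, pos_z_1 = 5, radius_1 = 2, pos_x_2 = 11.5, pos_y_2 = 4, pos_z_2 = 0.5, width_2 = 4, depth_2 = 2, pos_x_3 = 7, pos_y_3 = 6, pos_z_3 = 8.5, pos_x_4 = 13.5, pos_y_4 = 10.5, pos_z_4 = 5, height_4 = 3.5, pos_x_5 = 10, pos_z_5 = 5.5, radius_5 = 3, pos_x_6 = 3, pos_y_6 = 9, pos_z_6 = 7, radius_6 = 3, pos_x_7 = 2, pos_y_7 = 11.5, pos_z_7 = 10.5, height_7 = 3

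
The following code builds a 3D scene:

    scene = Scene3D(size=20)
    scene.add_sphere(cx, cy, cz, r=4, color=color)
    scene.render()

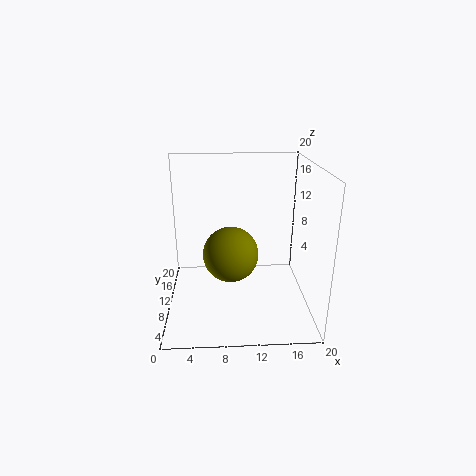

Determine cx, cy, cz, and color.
cx = 9; cy = 11; cz = 7; color = 'olive'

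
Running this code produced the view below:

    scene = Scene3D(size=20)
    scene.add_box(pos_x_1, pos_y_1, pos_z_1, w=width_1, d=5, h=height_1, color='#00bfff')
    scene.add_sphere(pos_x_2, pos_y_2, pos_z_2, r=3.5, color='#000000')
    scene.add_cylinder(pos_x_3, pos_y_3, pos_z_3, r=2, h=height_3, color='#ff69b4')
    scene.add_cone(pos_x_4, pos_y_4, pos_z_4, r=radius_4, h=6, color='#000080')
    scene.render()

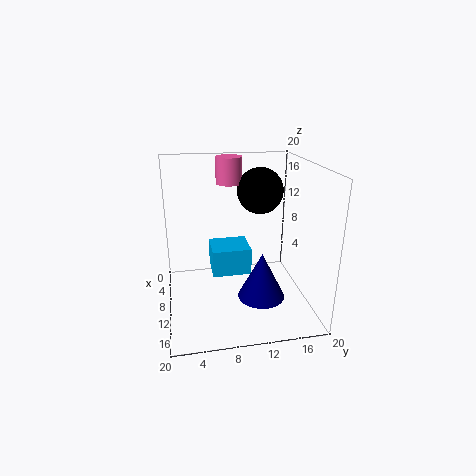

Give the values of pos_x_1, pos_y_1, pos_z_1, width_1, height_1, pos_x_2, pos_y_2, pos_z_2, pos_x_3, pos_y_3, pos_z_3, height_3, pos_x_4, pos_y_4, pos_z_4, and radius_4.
pos_x_1 = 9.5; pos_y_1 = 6; pos_z_1 = 6.5; width_1 = 4.5; height_1 = 3.5; pos_x_2 = 4.5; pos_y_2 = 14.5; pos_z_2 = 15; pos_x_3 = 3; pos_y_3 = 10; pos_z_3 = 16; height_3 = 4; pos_x_4 = 15.5; pos_y_4 = 12; pos_z_4 = 4; radius_4 = 3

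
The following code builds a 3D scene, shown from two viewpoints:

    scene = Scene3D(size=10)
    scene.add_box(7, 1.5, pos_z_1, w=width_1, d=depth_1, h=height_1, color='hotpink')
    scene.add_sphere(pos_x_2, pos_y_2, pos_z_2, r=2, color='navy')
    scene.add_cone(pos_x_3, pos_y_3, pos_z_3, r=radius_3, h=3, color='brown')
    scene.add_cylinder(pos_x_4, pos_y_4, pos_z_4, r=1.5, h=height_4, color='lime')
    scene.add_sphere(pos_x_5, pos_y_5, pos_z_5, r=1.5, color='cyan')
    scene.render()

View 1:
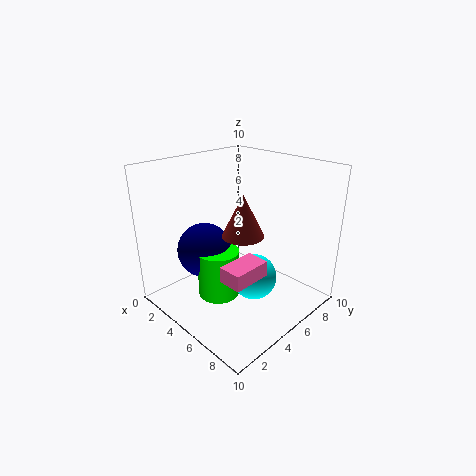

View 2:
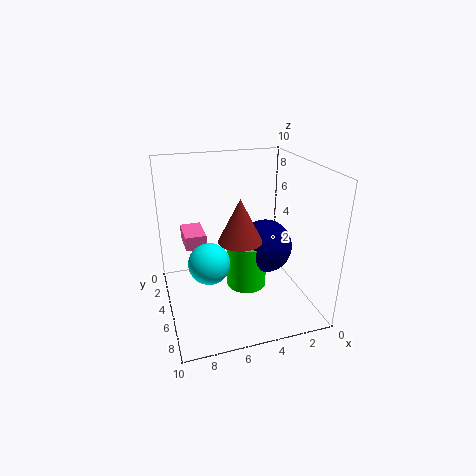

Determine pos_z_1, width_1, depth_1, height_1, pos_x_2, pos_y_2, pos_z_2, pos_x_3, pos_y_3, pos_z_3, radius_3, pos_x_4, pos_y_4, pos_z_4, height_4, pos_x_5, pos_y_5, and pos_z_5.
pos_z_1 = 4; width_1 = 1.5; depth_1 = 2.5; height_1 = 1; pos_x_2 = 2.5; pos_y_2 = 4; pos_z_2 = 3.5; pos_x_3 = 5; pos_y_3 = 5.5; pos_z_3 = 5; radius_3 = 1.5; pos_x_4 = 4; pos_y_4 = 4; pos_z_4 = 0.5; height_4 = 3.5; pos_x_5 = 7; pos_y_5 = 4.5; pos_z_5 = 3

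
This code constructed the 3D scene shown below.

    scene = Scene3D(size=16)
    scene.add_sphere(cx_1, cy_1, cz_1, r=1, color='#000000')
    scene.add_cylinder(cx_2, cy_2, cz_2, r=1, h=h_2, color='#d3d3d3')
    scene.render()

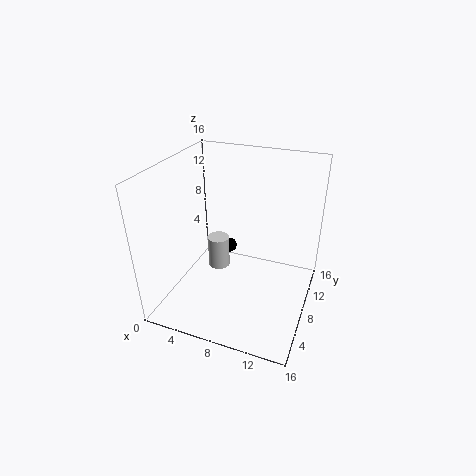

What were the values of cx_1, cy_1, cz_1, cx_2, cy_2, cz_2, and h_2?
cx_1 = 4; cy_1 = 15; cz_1 = 2; cx_2 = 8; cy_2 = 3; cz_2 = 8; h_2 = 3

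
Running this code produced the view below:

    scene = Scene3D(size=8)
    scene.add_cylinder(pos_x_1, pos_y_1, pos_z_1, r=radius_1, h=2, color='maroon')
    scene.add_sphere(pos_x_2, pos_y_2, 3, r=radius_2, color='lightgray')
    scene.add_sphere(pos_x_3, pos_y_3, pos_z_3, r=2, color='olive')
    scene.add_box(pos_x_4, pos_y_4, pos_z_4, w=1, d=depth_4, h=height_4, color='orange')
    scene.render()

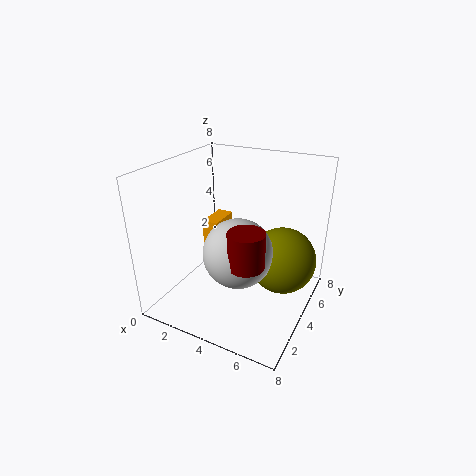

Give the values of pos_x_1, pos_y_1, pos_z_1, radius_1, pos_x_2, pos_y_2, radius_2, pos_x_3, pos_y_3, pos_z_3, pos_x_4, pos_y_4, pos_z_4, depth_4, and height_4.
pos_x_1 = 5, pos_y_1 = 3, pos_z_1 = 3, radius_1 = 1, pos_x_2 = 4, pos_y_2 = 4, radius_2 = 2, pos_x_3 = 6, pos_y_3 = 6, pos_z_3 = 2, pos_x_4 = 1, pos_y_4 = 5, pos_z_4 = 2, depth_4 = 2, height_4 = 2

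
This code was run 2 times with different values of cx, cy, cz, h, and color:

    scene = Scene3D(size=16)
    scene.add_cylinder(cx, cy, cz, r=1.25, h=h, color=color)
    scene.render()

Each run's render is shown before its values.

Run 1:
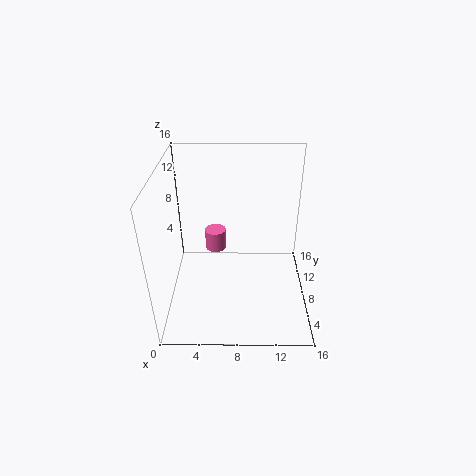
cx = 5.25; cy = 11; cz = 4.75; h = 2.5; color = 'hotpink'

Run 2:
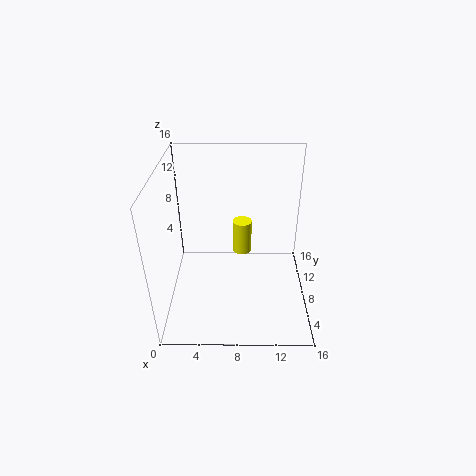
cx = 8.5; cy = 14.25; cz = 2; h = 4.5; color = 'yellow'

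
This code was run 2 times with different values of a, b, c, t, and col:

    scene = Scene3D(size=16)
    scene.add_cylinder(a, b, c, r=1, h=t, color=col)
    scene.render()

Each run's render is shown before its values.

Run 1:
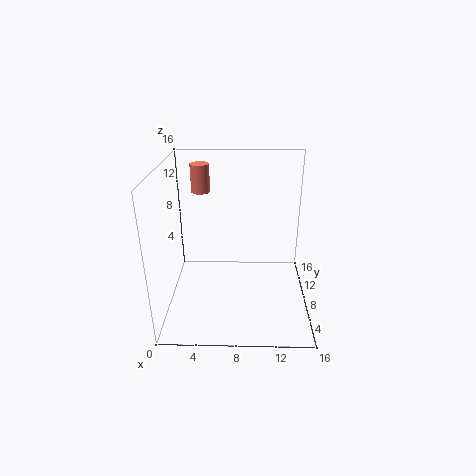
a = 4
b = 9
c = 13
t = 3
col = 'salmon'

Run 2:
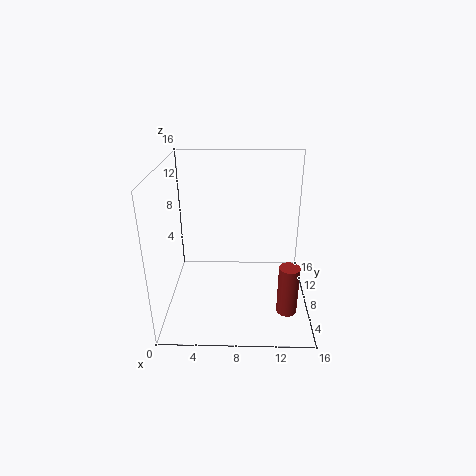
a = 13
b = 2
c = 3
t = 5
col = 'brown'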